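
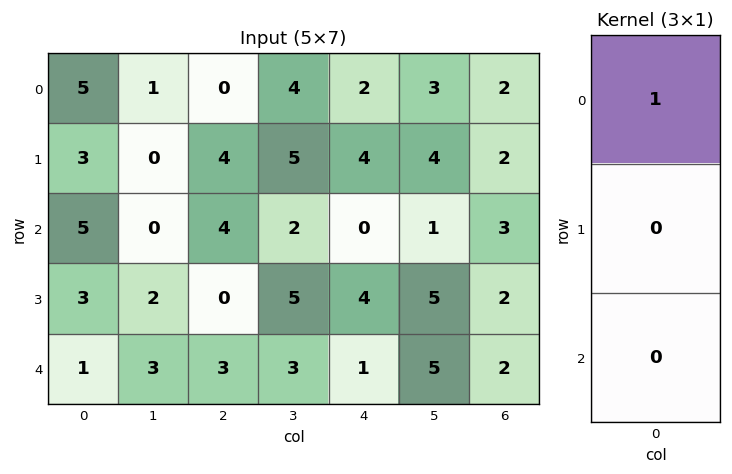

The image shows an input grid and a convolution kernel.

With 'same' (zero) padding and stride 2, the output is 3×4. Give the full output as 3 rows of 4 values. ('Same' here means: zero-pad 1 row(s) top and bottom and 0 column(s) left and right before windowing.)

0 0 0 0
3 4 4 2
3 0 4 2

Output[0,0]: The receptive field on the zero-padded input at this output position is [0 / 5 / 3]. Elementwise product with the kernel and sum: 0·1.
Output[0,1]: The receptive field on the zero-padded input at this output position is [0 / 0 / 4]. Elementwise product with the kernel and sum: 0·1.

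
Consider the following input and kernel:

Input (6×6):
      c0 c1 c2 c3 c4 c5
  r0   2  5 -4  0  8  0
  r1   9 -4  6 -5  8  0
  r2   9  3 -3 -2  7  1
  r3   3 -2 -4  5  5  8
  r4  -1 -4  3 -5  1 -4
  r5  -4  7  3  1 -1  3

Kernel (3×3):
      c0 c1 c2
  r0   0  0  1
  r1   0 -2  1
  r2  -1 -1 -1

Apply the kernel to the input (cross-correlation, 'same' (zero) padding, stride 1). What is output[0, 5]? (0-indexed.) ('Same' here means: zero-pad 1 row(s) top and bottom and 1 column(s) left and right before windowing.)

-8

The receptive field on the zero-padded input at this output position is [0 0 0 / 8 0 0 / 8 0 0]. Elementwise product with the kernel and sum: 0·1 + 0·-2 + 0·1 + 8·-1 + 0·-1 + 0·-1.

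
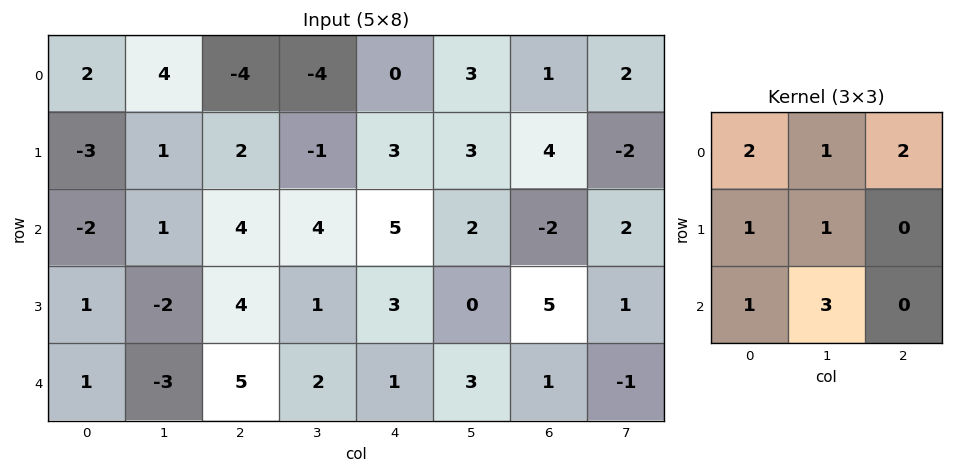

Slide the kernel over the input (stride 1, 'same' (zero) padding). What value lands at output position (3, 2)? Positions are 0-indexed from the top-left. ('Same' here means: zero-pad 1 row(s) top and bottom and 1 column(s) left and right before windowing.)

The receptive field on the zero-padded input at this output position is [1 4 4 / -2 4 1 / -3 5 2]. Elementwise product with the kernel and sum: 1·2 + 4·1 + 4·2 + -2·1 + 4·1 + -3·1 + 5·3.

28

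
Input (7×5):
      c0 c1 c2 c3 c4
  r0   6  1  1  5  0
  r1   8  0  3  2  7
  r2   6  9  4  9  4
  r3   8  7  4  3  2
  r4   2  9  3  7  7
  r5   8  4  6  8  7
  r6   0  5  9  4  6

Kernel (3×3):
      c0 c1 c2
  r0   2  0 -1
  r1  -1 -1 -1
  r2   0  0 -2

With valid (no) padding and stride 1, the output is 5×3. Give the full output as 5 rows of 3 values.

Output[0,0]: The receptive field on the input at this output position is [6 1 1 / 8 0 3 / 6 9 4]. Elementwise product with the kernel and sum: 6·2 + 1·-1 + 8·-1 + 0·-1 + 3·-1 + 4·-2.

-8 -26 -18
-14 -30 -22
-17 -19 -19
-14 -24 -25
-35 -15 -34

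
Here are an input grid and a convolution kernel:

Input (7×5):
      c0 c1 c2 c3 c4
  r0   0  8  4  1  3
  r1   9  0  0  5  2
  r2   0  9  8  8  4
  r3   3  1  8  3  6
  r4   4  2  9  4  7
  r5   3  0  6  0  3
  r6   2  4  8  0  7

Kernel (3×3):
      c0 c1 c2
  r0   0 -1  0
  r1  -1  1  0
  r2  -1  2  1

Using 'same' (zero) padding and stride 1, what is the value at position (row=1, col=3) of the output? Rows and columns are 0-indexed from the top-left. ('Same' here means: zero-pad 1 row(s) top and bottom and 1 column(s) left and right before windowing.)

16

The receptive field on the zero-padded input at this output position is [4 1 3 / 0 5 2 / 8 8 4]. Elementwise product with the kernel and sum: 1·-1 + 0·-1 + 5·1 + 8·-1 + 8·2 + 4·1.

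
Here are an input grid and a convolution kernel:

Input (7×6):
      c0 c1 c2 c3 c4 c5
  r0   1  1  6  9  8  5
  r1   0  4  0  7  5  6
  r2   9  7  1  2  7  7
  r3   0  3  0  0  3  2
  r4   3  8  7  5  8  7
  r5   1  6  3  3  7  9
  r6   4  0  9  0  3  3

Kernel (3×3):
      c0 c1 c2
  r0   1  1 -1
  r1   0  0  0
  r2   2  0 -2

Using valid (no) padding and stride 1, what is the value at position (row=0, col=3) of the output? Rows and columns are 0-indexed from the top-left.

2

The receptive field on the input at this output position is [9 8 5 / 7 5 6 / 2 7 7]. Elementwise product with the kernel and sum: 9·1 + 8·1 + 5·-1 + 2·2 + 7·-2.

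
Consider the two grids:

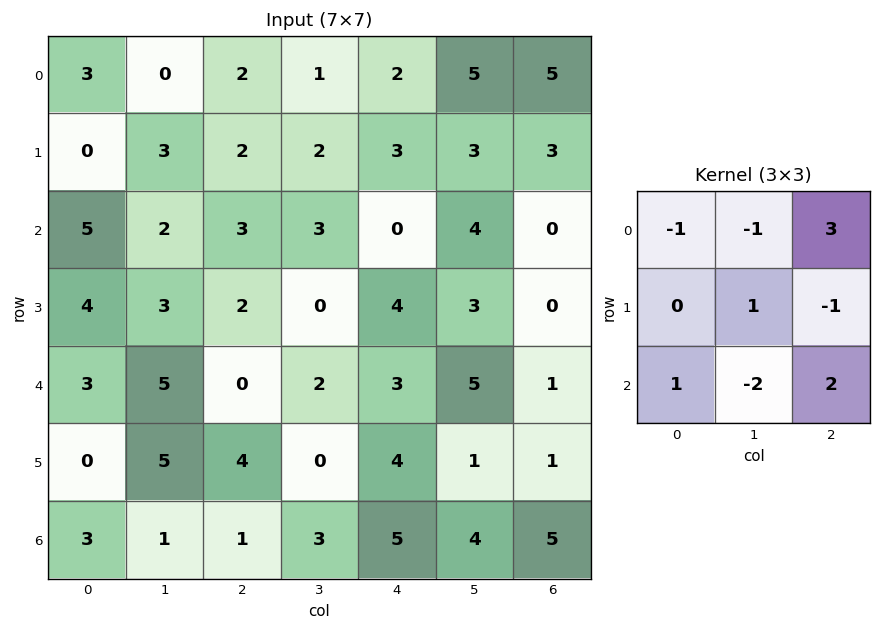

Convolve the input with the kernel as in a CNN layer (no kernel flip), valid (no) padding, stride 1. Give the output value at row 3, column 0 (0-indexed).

2

The receptive field on the input at this output position is [4 3 2 / 3 5 0 / 0 5 4]. Elementwise product with the kernel and sum: 4·-1 + 3·-1 + 2·3 + 5·1 + 0·-1 + 0·1 + 5·-2 + 4·2.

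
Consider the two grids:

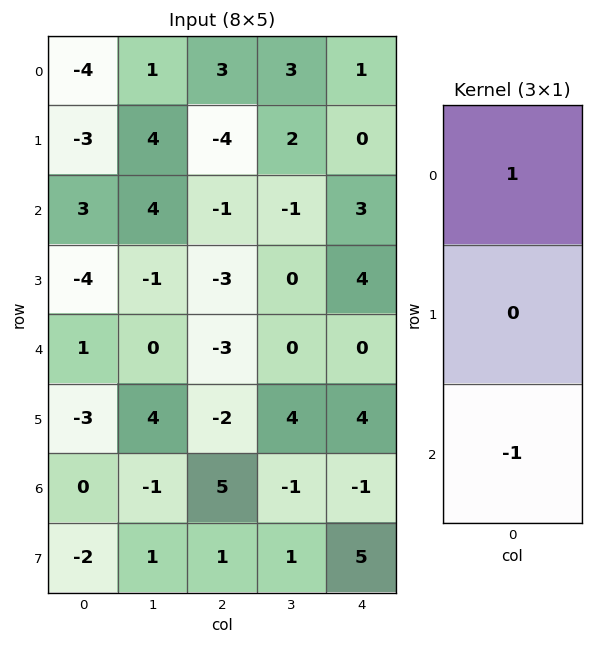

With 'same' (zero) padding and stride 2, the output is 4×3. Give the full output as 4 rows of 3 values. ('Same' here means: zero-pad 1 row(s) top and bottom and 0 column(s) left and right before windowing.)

3 4 0
1 -1 -4
-1 -1 0
-1 -3 -1

Output[0,0]: The receptive field on the zero-padded input at this output position is [0 / -4 / -3]. Elementwise product with the kernel and sum: 0·1 + -3·-1.
Output[0,1]: The receptive field on the zero-padded input at this output position is [0 / 3 / -4]. Elementwise product with the kernel and sum: 0·1 + -4·-1.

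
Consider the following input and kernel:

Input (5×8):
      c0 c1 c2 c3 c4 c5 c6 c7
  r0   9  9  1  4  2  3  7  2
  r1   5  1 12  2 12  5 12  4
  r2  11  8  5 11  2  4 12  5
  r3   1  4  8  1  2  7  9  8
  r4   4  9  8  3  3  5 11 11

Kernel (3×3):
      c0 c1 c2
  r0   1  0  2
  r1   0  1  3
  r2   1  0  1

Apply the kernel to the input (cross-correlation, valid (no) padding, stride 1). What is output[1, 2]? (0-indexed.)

The receptive field on the input at this output position is [12 2 12 / 5 11 2 / 8 1 2]. Elementwise product with the kernel and sum: 12·1 + 12·2 + 11·1 + 2·3 + 8·1 + 2·1.

63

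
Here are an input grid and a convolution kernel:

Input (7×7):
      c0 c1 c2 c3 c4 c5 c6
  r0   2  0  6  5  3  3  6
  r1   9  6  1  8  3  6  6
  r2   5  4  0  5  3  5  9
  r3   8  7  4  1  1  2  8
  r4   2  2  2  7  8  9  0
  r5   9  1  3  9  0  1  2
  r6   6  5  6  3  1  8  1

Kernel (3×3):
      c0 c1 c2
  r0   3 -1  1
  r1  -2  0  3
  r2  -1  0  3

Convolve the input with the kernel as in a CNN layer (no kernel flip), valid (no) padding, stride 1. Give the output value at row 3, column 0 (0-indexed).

23

The receptive field on the input at this output position is [8 7 4 / 2 2 2 / 9 1 3]. Elementwise product with the kernel and sum: 8·3 + 7·-1 + 4·1 + 2·-2 + 2·3 + 9·-1 + 3·3.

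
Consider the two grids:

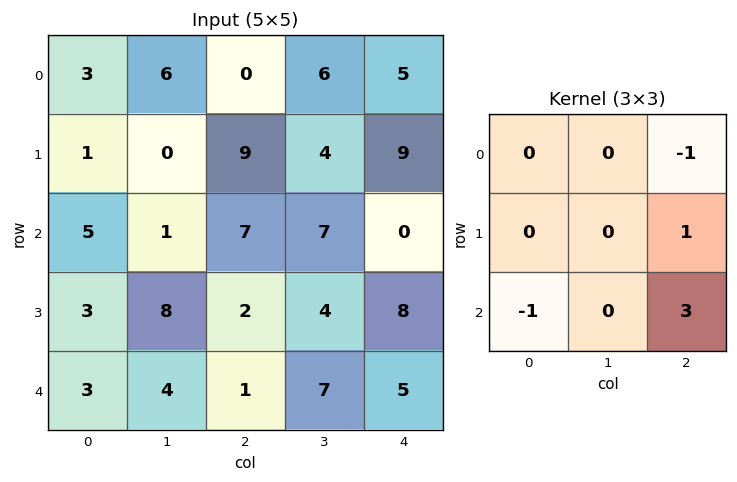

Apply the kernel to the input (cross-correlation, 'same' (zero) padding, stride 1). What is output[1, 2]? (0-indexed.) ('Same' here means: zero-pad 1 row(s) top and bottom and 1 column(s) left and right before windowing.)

The receptive field on the zero-padded input at this output position is [6 0 6 / 0 9 4 / 1 7 7]. Elementwise product with the kernel and sum: 6·-1 + 4·1 + 1·-1 + 7·3.

18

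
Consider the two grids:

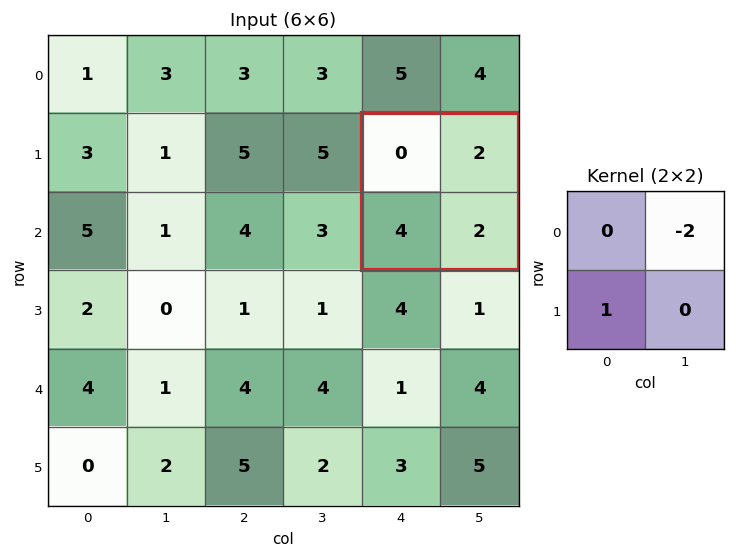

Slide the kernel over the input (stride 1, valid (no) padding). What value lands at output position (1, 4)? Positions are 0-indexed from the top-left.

The receptive field on the input at this output position is [0 2 / 4 2]. Elementwise product with the kernel and sum: 2·-2 + 4·1.

0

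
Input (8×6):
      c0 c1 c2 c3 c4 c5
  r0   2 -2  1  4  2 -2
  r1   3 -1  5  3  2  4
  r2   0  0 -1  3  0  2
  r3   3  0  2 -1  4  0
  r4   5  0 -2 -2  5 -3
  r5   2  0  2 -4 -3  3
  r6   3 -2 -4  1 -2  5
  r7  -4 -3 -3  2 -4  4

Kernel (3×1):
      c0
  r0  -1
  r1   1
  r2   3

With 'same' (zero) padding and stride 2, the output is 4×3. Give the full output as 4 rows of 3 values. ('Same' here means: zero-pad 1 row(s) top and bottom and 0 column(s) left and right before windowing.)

11 16 8
6 0 10
8 2 -8
-11 -15 -11

Output[0,0]: The receptive field on the zero-padded input at this output position is [0 / 2 / 3]. Elementwise product with the kernel and sum: 0·-1 + 2·1 + 3·3.
Output[0,1]: The receptive field on the zero-padded input at this output position is [0 / 1 / 5]. Elementwise product with the kernel and sum: 0·-1 + 1·1 + 5·3.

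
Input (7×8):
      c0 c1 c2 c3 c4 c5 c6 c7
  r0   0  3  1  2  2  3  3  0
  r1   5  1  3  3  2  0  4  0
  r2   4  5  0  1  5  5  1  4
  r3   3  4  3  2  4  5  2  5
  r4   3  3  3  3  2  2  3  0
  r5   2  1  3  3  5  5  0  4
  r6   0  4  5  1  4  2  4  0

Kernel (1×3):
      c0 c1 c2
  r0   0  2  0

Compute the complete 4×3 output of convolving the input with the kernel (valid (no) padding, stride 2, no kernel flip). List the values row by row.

Output[0,0]: The receptive field on the input at this output position is [0 3 1]. Elementwise product with the kernel and sum: 3·2.
Output[0,1]: The receptive field on the input at this output position is [1 2 2]. Elementwise product with the kernel and sum: 2·2.

6 4 6
10 2 10
6 6 4
8 2 4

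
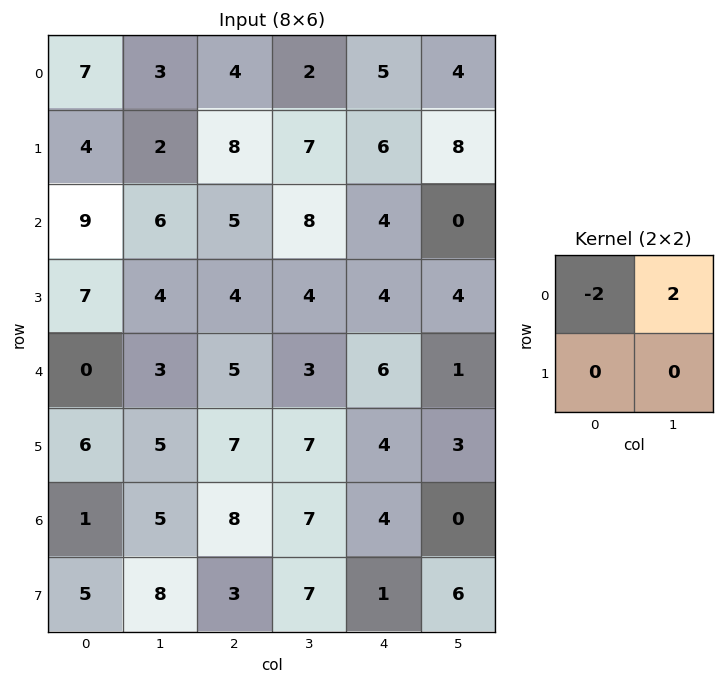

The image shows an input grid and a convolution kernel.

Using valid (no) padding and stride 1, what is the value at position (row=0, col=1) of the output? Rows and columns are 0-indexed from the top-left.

2

The receptive field on the input at this output position is [3 4 / 2 8]. Elementwise product with the kernel and sum: 3·-2 + 4·2.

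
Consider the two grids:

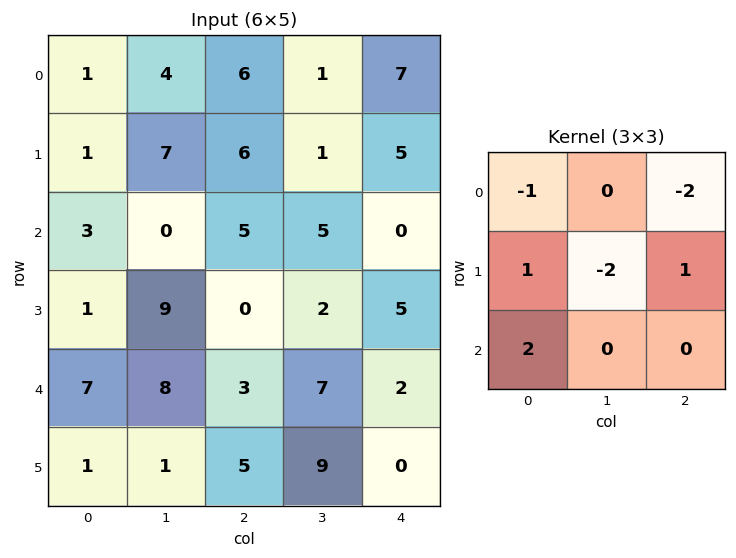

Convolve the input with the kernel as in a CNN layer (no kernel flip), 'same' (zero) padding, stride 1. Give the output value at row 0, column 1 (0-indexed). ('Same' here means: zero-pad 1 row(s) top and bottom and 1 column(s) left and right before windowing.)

1

The receptive field on the zero-padded input at this output position is [0 0 0 / 1 4 6 / 1 7 6]. Elementwise product with the kernel and sum: 0·-1 + 0·-2 + 1·1 + 4·-2 + 6·1 + 1·2.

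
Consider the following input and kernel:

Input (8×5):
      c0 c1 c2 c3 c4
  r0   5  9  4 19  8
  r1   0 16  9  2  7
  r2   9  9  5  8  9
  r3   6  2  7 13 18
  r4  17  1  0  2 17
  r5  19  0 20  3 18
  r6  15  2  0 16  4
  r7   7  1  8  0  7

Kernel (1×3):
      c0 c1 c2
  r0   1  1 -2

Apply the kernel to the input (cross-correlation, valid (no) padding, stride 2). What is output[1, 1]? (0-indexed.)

The receptive field on the input at this output position is [5 8 9]. Elementwise product with the kernel and sum: 5·1 + 8·1 + 9·-2.

-5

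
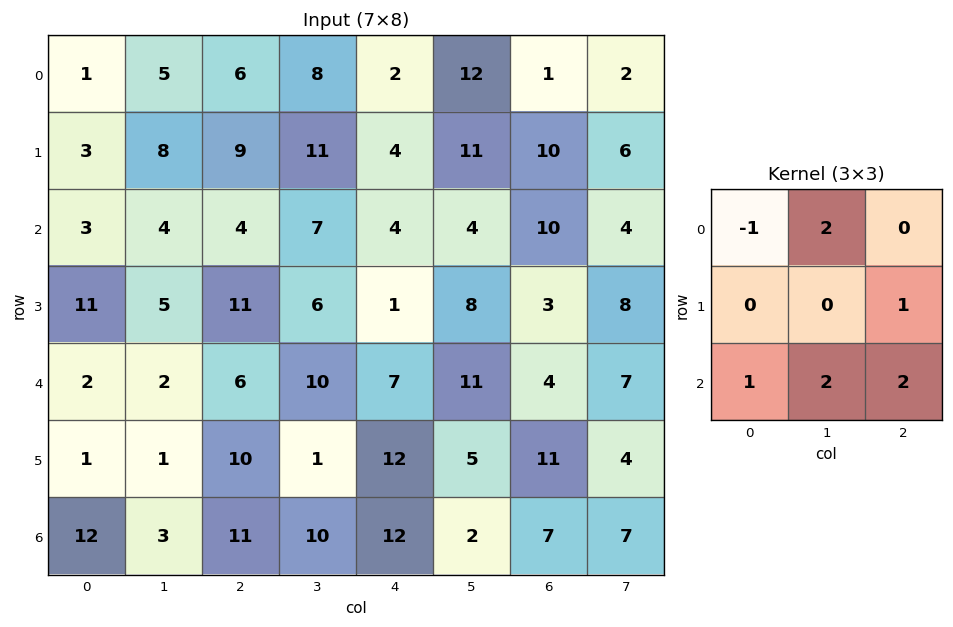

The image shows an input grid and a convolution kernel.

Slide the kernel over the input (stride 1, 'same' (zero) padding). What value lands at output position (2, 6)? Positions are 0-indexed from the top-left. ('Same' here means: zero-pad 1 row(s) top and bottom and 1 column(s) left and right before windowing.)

The receptive field on the zero-padded input at this output position is [11 10 6 / 4 10 4 / 8 3 8]. Elementwise product with the kernel and sum: 11·-1 + 10·2 + 4·1 + 8·1 + 3·2 + 8·2.

43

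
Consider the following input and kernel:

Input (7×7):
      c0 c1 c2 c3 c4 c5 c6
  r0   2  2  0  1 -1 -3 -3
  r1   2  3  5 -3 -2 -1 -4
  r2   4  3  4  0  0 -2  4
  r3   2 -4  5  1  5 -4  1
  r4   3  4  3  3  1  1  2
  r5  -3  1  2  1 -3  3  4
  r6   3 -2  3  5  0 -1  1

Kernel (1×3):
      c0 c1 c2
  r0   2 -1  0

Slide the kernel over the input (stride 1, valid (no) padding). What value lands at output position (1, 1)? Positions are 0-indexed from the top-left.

1

The receptive field on the input at this output position is [3 5 -3]. Elementwise product with the kernel and sum: 3·2 + 5·-1.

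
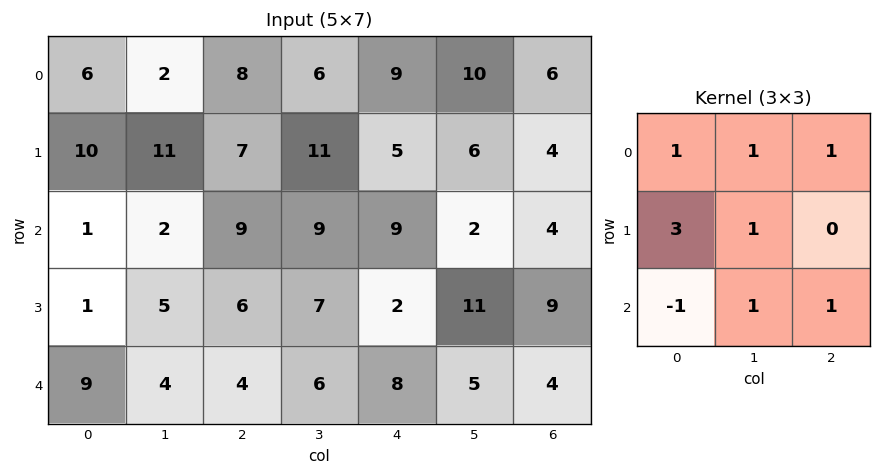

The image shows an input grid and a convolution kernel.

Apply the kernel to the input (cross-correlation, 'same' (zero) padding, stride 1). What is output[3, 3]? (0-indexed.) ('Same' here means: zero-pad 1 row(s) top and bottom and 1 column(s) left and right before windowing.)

62

The receptive field on the zero-padded input at this output position is [9 9 9 / 6 7 2 / 4 6 8]. Elementwise product with the kernel and sum: 9·1 + 9·1 + 9·1 + 6·3 + 7·1 + 4·-1 + 6·1 + 8·1.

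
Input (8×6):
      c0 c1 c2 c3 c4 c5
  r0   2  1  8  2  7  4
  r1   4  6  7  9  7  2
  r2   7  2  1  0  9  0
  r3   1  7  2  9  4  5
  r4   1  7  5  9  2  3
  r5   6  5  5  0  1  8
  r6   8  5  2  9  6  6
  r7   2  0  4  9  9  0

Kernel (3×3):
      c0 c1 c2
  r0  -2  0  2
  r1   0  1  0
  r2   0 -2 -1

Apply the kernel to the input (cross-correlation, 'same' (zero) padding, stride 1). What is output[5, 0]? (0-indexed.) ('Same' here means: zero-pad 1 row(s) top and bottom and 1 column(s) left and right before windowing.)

The receptive field on the zero-padded input at this output position is [0 1 7 / 0 6 5 / 0 8 5]. Elementwise product with the kernel and sum: 0·-2 + 7·2 + 6·1 + 8·-2 + 5·-1.

-1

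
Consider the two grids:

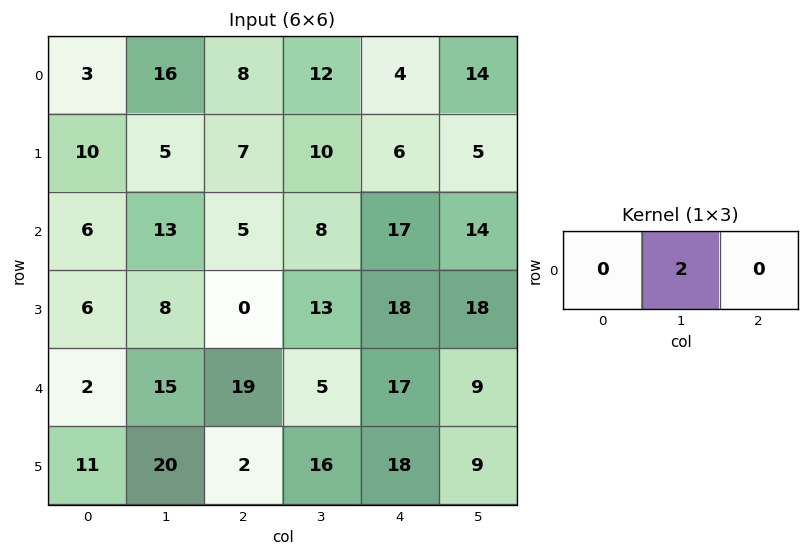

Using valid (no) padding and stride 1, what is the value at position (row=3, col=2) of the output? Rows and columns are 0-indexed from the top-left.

The receptive field on the input at this output position is [0 13 18]. Elementwise product with the kernel and sum: 13·2.

26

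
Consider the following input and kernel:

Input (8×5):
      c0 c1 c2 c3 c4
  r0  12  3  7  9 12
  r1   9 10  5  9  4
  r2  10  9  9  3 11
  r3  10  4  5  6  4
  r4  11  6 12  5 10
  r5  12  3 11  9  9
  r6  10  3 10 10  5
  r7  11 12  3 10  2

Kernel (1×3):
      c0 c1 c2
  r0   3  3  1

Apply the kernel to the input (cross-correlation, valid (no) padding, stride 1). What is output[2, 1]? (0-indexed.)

The receptive field on the input at this output position is [9 9 3]. Elementwise product with the kernel and sum: 9·3 + 9·3 + 3·1.

57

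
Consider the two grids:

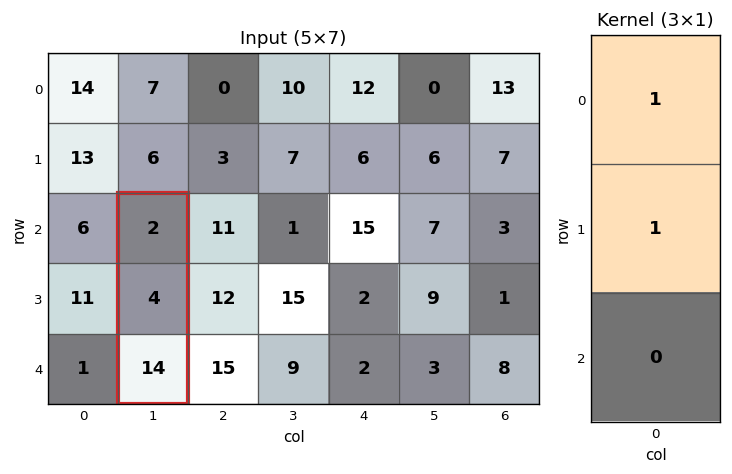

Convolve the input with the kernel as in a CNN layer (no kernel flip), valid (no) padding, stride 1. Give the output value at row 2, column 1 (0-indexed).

6

The receptive field on the input at this output position is [2 / 4 / 14]. Elementwise product with the kernel and sum: 2·1 + 4·1.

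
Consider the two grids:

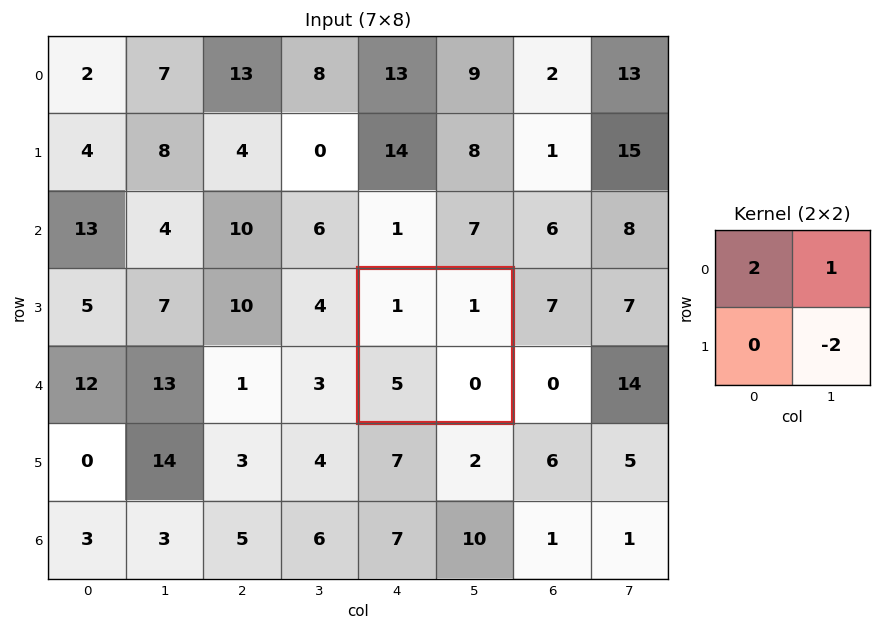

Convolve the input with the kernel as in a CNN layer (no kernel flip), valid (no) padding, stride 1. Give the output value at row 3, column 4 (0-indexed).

The receptive field on the input at this output position is [1 1 / 5 0]. Elementwise product with the kernel and sum: 1·2 + 1·1 + 0·-2.

3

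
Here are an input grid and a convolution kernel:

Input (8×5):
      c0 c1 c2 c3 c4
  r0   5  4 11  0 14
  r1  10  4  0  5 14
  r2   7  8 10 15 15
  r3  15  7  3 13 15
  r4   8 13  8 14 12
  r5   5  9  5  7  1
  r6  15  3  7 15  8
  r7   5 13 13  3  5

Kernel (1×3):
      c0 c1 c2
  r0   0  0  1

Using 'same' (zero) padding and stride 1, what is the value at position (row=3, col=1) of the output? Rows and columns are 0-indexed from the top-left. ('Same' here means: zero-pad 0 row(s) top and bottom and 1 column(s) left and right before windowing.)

3

The receptive field on the zero-padded input at this output position is [15 7 3]. Elementwise product with the kernel and sum: 3·1.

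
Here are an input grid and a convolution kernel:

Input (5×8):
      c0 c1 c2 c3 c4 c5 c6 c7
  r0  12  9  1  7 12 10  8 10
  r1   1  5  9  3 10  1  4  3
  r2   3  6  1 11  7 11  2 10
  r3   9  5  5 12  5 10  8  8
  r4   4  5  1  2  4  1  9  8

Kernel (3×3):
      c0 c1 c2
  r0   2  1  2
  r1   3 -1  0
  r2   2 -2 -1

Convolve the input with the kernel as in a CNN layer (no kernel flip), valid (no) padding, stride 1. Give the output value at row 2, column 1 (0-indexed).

The receptive field on the input at this output position is [6 1 11 / 5 5 12 / 5 1 2]. Elementwise product with the kernel and sum: 6·2 + 1·1 + 11·2 + 5·3 + 5·-1 + 5·2 + 1·-2 + 2·-1.

51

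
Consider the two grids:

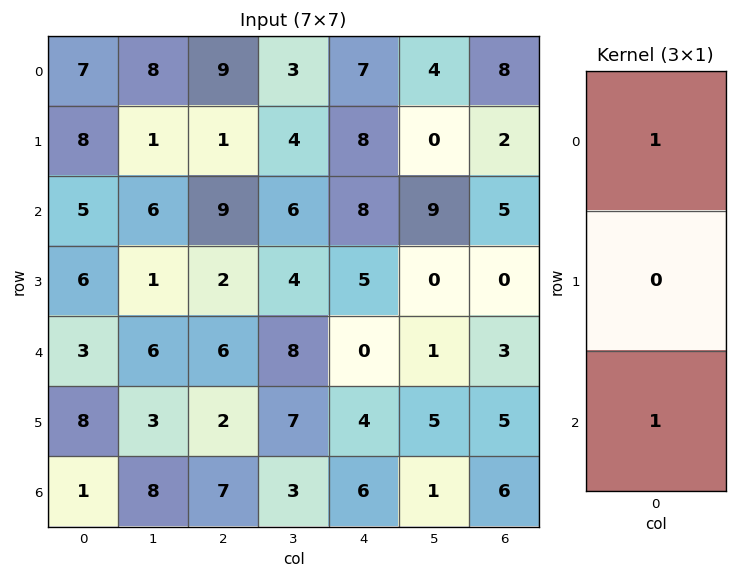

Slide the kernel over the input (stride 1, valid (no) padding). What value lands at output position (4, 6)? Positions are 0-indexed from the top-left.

9

The receptive field on the input at this output position is [3 / 5 / 6]. Elementwise product with the kernel and sum: 3·1 + 6·1.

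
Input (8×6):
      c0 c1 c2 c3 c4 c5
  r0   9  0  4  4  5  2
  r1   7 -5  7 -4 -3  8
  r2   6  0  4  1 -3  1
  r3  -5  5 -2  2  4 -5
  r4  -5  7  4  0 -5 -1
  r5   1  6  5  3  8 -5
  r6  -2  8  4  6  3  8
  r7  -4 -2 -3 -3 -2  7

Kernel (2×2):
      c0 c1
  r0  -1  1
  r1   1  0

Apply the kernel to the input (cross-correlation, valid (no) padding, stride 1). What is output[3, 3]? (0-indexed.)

The receptive field on the input at this output position is [2 4 / 0 -5]. Elementwise product with the kernel and sum: 2·-1 + 4·1 + 0·1.

2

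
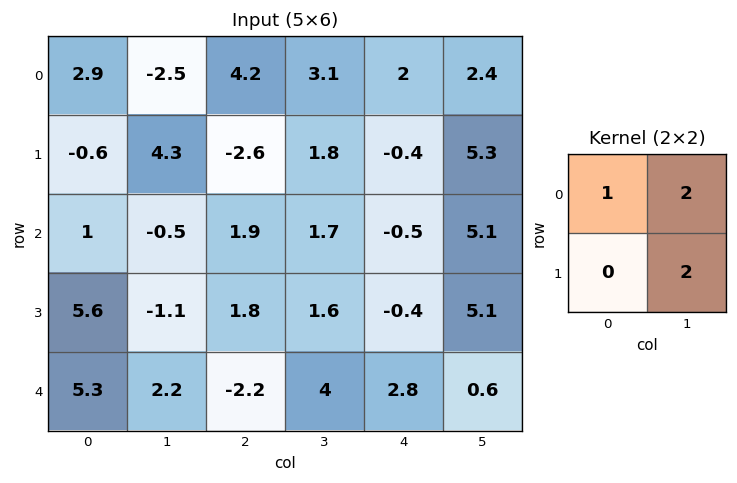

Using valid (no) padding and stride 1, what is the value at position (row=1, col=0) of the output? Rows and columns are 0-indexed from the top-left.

The receptive field on the input at this output position is [-0.6 4.3 / 1 -0.5]. Elementwise product with the kernel and sum: -0.6·1 + 4.3·2 + -0.5·2.

7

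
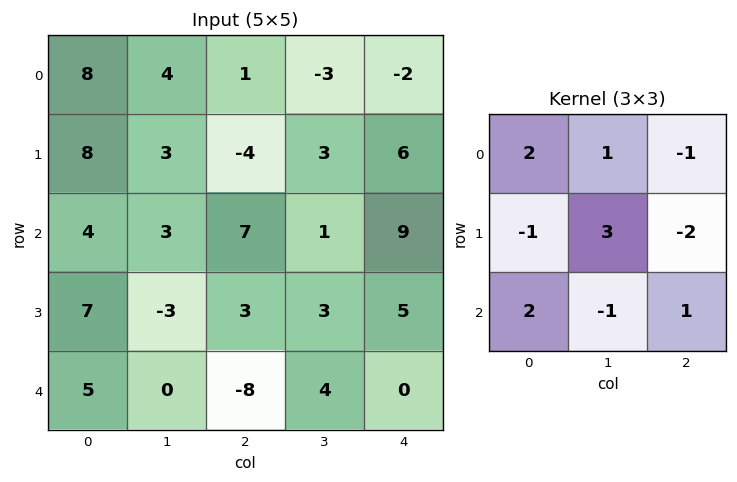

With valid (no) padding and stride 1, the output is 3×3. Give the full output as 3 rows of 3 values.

Output[0,0]: The receptive field on the input at this output position is [8 4 1 / 8 3 -4 / 4 3 7]. Elementwise product with the kernel and sum: 8·2 + 4·1 + 1·-1 + 8·-1 + 3·3 + -4·-2 + 4·2 + 3·-1 + 7·1.
Output[0,1]: The receptive field on the input at this output position is [4 1 -3 / 3 -4 3 / 3 7 1]. Elementwise product with the kernel and sum: 4·2 + 1·1 + -3·-1 + 3·-1 + -4·3 + 3·-2 + 3·2 + 7·-1 + 1·1.

40 -9 24
34 9 -25
-16 30 -18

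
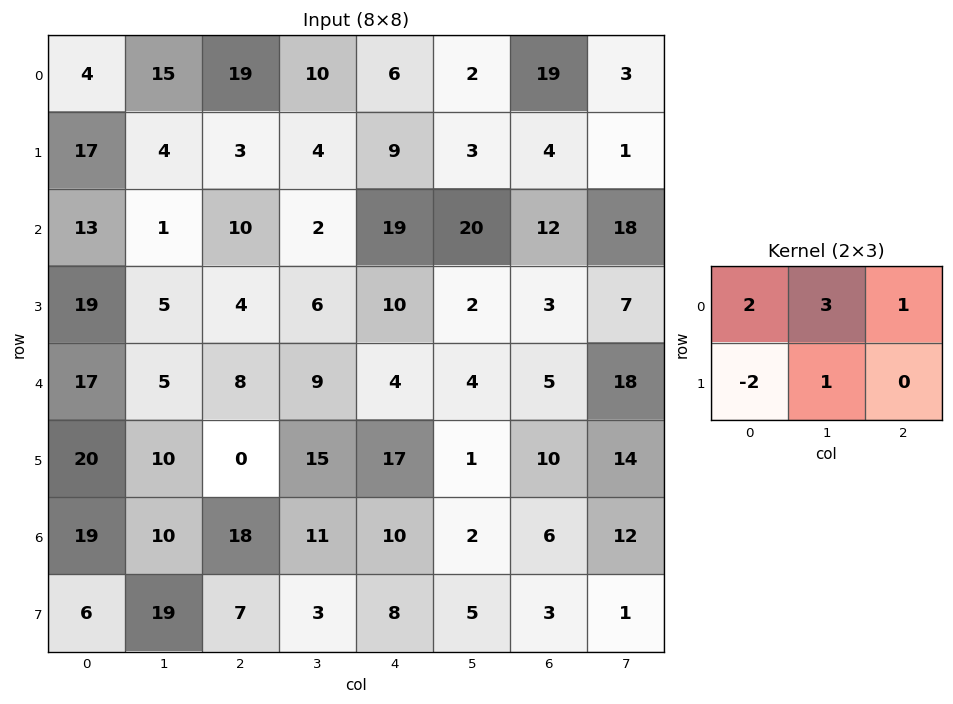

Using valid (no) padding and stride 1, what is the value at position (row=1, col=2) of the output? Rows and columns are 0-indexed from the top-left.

The receptive field on the input at this output position is [3 4 9 / 10 2 19]. Elementwise product with the kernel and sum: 3·2 + 4·3 + 9·1 + 10·-2 + 2·1.

9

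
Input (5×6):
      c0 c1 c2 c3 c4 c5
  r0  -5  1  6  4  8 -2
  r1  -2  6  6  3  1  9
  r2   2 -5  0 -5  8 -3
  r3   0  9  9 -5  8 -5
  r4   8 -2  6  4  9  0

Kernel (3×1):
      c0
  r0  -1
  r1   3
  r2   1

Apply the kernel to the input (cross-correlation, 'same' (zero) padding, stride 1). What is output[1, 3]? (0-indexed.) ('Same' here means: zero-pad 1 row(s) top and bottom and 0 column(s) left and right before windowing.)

0

The receptive field on the zero-padded input at this output position is [4 / 3 / -5]. Elementwise product with the kernel and sum: 4·-1 + 3·3 + -5·1.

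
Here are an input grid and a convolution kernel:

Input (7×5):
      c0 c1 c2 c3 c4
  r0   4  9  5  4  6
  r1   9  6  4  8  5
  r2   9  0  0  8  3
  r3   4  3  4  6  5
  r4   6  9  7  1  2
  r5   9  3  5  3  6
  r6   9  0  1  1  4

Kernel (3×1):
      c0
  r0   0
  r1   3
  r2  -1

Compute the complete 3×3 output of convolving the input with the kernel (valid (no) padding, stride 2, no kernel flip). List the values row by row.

18 12 12
6 5 13
18 14 14

Output[0,0]: The receptive field on the input at this output position is [4 / 9 / 9]. Elementwise product with the kernel and sum: 9·3 + 9·-1.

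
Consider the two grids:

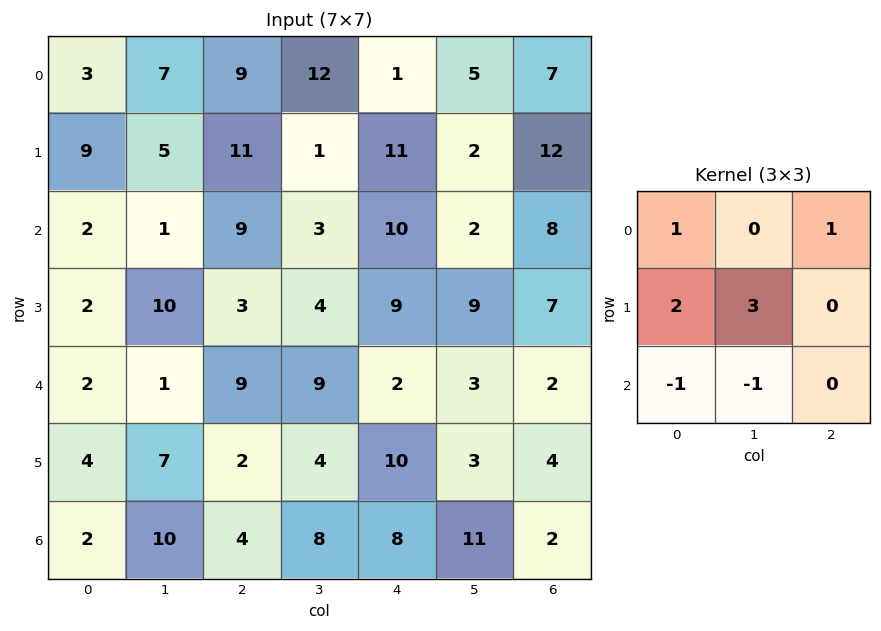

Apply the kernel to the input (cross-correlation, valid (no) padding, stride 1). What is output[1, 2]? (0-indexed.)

The receptive field on the input at this output position is [11 1 11 / 9 3 10 / 3 4 9]. Elementwise product with the kernel and sum: 11·1 + 11·1 + 9·2 + 3·3 + 3·-1 + 4·-1.

42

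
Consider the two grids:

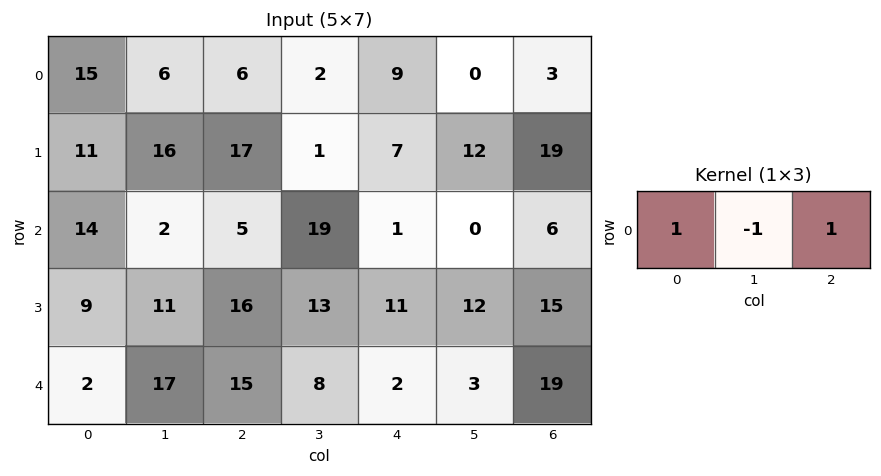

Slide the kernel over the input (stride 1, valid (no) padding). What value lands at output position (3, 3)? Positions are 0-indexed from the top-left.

The receptive field on the input at this output position is [13 11 12]. Elementwise product with the kernel and sum: 13·1 + 11·-1 + 12·1.

14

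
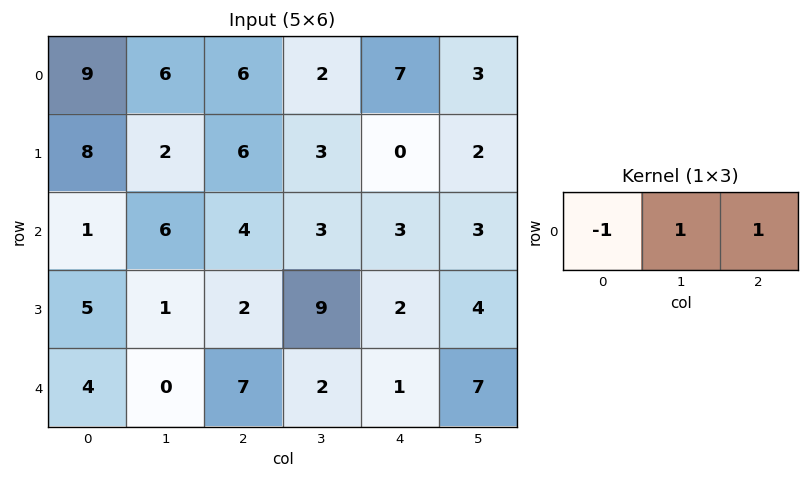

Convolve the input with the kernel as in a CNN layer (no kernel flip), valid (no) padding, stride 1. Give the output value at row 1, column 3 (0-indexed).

-1

The receptive field on the input at this output position is [3 0 2]. Elementwise product with the kernel and sum: 3·-1 + 0·1 + 2·1.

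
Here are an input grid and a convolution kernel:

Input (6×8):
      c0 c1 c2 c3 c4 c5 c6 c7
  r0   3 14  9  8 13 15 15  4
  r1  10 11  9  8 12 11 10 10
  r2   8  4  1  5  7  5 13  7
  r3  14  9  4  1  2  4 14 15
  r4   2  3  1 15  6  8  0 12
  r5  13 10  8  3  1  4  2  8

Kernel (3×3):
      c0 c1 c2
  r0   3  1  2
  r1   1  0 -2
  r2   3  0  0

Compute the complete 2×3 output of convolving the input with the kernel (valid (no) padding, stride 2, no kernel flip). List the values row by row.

57 49 97
42 25 44

Output[0,0]: The receptive field on the input at this output position is [3 14 9 / 10 11 9 / 8 4 1]. Elementwise product with the kernel and sum: 3·3 + 14·1 + 9·2 + 10·1 + 9·-2 + 8·3.
Output[0,1]: The receptive field on the input at this output position is [9 8 13 / 9 8 12 / 1 5 7]. Elementwise product with the kernel and sum: 9·3 + 8·1 + 13·2 + 9·1 + 12·-2 + 1·3.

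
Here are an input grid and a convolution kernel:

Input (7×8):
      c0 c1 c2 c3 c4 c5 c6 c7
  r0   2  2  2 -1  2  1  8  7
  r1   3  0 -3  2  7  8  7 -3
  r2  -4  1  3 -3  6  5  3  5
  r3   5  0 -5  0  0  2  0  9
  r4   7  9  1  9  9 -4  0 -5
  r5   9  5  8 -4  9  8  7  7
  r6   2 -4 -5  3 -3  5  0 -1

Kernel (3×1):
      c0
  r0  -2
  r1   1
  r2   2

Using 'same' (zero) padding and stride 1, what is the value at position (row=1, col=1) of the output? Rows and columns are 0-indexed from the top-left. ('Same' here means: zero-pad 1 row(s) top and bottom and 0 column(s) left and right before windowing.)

-2

The receptive field on the zero-padded input at this output position is [2 / 0 / 1]. Elementwise product with the kernel and sum: 2·-2 + 0·1 + 1·2.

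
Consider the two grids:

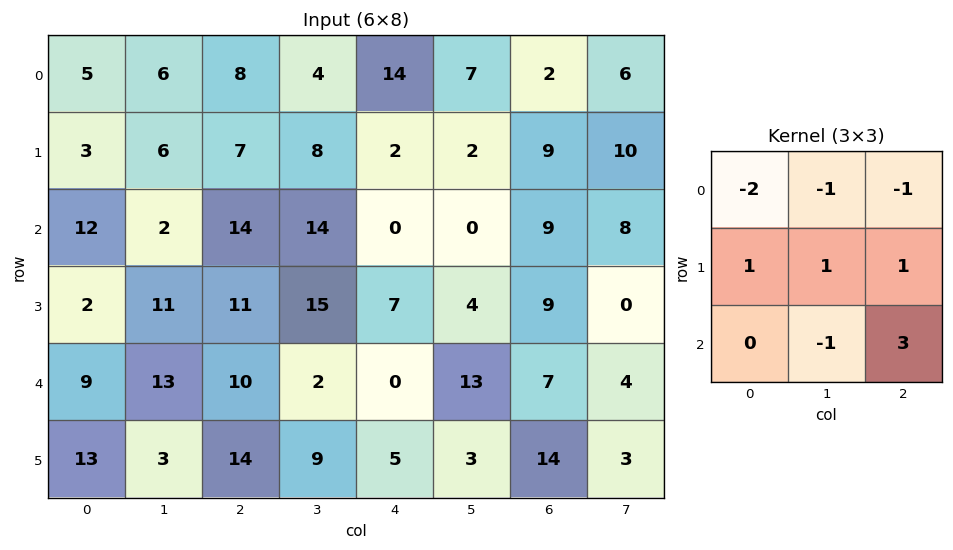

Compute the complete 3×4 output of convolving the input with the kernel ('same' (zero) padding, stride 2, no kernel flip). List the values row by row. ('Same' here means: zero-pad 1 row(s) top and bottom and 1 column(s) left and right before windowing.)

26 35 29 36
36 37 -1 -15
5 -10 -22 2

Output[0,0]: The receptive field on the zero-padded input at this output position is [0 0 0 / 0 5 6 / 0 3 6]. Elementwise product with the kernel and sum: 0·-2 + 0·-1 + 0·-1 + 0·1 + 5·1 + 6·1 + 3·-1 + 6·3.
Output[0,1]: The receptive field on the zero-padded input at this output position is [0 0 0 / 6 8 4 / 6 7 8]. Elementwise product with the kernel and sum: 0·-2 + 0·-1 + 0·-1 + 6·1 + 8·1 + 4·1 + 7·-1 + 8·3.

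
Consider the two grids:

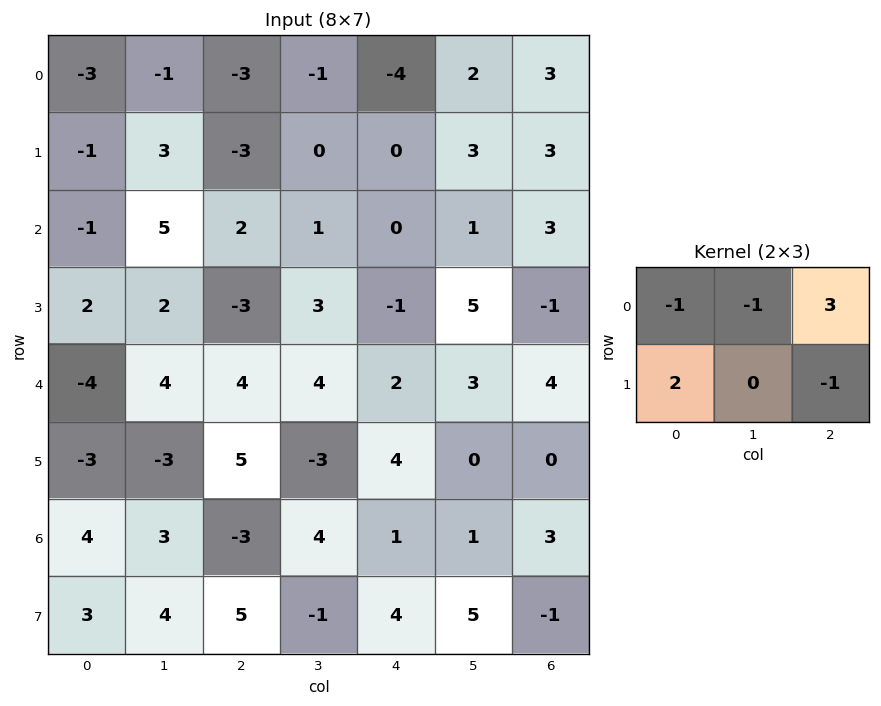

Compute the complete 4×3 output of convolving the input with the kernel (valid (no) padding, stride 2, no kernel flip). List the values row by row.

-4 -14 8
9 -8 7
1 4 15
-15 8 16

Output[0,0]: The receptive field on the input at this output position is [-3 -1 -3 / -1 3 -3]. Elementwise product with the kernel and sum: -3·-1 + -1·-1 + -3·3 + -1·2 + -3·-1.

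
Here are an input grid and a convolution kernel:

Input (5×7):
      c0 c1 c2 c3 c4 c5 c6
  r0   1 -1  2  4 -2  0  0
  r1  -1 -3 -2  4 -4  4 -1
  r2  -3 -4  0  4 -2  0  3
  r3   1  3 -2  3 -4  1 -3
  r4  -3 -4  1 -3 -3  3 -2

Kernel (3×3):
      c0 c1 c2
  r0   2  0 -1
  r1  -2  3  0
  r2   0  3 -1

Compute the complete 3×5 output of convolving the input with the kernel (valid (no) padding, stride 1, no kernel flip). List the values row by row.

Output[0,0]: The receptive field on the input at this output position is [1 -1 2 / -1 -3 -2 / -3 -4 0]. Elementwise product with the kernel and sum: 1·2 + 2·-1 + -1·-2 + -3·3 + -4·3 + 0·-1.
Output[0,1]: The receptive field on the input at this output position is [-1 2 4 / -3 -2 4 / -4 0 4]. Elementwise product with the kernel and sum: -1·2 + 4·-1 + -3·-2 + -2·3 + 0·3 + 4·-1.

-19 -10 36 -18 13
5 -11 25 -23 3
-12 -18 9 -22 15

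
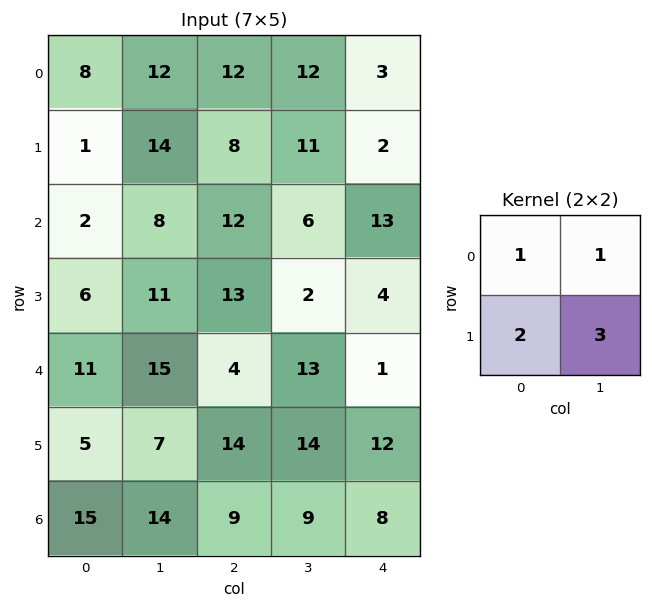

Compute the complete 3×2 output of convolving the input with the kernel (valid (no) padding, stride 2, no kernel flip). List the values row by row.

64 73
55 50
57 87

Output[0,0]: The receptive field on the input at this output position is [8 12 / 1 14]. Elementwise product with the kernel and sum: 8·1 + 12·1 + 1·2 + 14·3.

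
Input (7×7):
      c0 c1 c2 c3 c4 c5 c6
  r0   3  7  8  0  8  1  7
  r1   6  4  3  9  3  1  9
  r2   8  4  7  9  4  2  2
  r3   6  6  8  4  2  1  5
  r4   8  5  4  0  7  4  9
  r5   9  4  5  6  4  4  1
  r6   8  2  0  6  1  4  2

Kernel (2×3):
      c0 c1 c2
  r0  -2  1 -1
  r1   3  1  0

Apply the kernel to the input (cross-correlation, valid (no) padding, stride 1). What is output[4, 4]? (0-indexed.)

The receptive field on the input at this output position is [7 4 9 / 4 4 1]. Elementwise product with the kernel and sum: 7·-2 + 4·1 + 9·-1 + 4·3 + 4·1.

-3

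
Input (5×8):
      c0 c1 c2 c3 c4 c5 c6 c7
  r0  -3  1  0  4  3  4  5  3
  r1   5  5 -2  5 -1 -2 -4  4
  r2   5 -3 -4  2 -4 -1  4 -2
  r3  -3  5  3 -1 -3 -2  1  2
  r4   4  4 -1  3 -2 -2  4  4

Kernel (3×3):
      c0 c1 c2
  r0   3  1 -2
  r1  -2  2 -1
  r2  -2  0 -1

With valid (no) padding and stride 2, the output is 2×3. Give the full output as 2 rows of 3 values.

-12 25 9
26 -3 -20

Output[0,0]: The receptive field on the input at this output position is [-3 1 0 / 5 5 -2 / 5 -3 -4]. Elementwise product with the kernel and sum: -3·3 + 1·1 + 0·-2 + 5·-2 + 5·2 + -2·-1 + 5·-2 + -4·-1.
Output[0,1]: The receptive field on the input at this output position is [0 4 3 / -2 5 -1 / -4 2 -4]. Elementwise product with the kernel and sum: 0·3 + 4·1 + 3·-2 + -2·-2 + 5·2 + -1·-1 + -4·-2 + -4·-1.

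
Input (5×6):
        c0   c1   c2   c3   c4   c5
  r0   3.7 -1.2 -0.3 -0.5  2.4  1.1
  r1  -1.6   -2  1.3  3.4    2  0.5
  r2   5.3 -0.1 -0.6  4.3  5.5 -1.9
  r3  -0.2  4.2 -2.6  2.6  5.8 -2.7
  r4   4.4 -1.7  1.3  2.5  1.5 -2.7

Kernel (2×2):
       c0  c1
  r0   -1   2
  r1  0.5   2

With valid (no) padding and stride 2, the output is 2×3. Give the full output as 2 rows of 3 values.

Output[0,0]: The receptive field on the input at this output position is [3.7 -1.2 / -1.6 -2]. Elementwise product with the kernel and sum: 3.7·-1 + -1.2·2 + -1.6·0.5 + -2·2.
Output[0,1]: The receptive field on the input at this output position is [-0.3 -0.5 / 1.3 3.4]. Elementwise product with the kernel and sum: -0.3·-1 + -0.5·2 + 1.3·0.5 + 3.4·2.

-10.9 6.75 1.8
2.8 13.1 -11.8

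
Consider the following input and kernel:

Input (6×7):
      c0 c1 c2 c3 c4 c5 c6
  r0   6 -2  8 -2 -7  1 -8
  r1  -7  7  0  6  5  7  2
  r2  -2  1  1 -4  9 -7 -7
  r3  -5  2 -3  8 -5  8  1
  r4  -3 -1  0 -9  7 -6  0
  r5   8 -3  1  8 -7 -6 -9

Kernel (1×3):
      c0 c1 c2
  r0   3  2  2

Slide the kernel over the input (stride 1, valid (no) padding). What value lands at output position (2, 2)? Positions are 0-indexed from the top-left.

The receptive field on the input at this output position is [1 -4 9]. Elementwise product with the kernel and sum: 1·3 + -4·2 + 9·2.

13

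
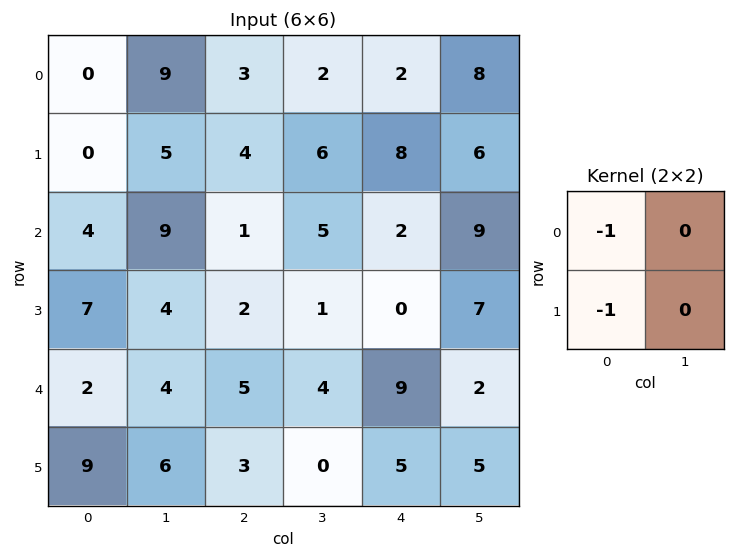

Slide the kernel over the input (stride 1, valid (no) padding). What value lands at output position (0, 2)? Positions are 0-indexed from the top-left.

The receptive field on the input at this output position is [3 2 / 4 6]. Elementwise product with the kernel and sum: 3·-1 + 4·-1.

-7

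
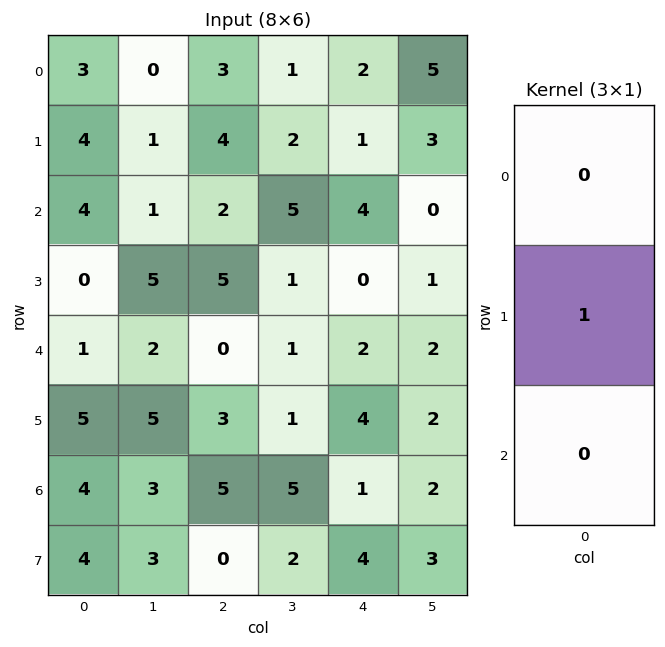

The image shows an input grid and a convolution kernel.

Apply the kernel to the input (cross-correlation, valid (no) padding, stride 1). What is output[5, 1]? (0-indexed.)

The receptive field on the input at this output position is [5 / 3 / 3]. Elementwise product with the kernel and sum: 3·1.

3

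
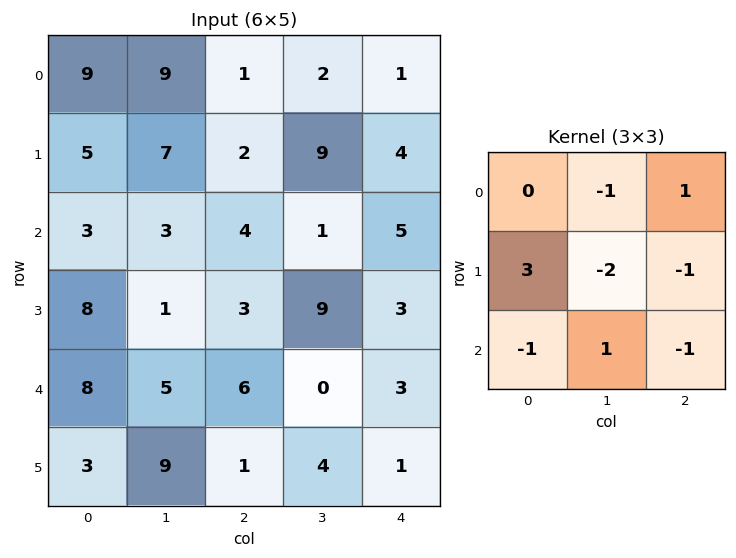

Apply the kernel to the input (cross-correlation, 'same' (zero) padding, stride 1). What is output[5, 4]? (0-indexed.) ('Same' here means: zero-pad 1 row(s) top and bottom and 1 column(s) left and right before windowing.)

The receptive field on the zero-padded input at this output position is [0 3 0 / 4 1 0 / 0 0 0]. Elementwise product with the kernel and sum: 3·-1 + 0·1 + 4·3 + 1·-2 + 0·-1 + 0·-1 + 0·1 + 0·-1.

7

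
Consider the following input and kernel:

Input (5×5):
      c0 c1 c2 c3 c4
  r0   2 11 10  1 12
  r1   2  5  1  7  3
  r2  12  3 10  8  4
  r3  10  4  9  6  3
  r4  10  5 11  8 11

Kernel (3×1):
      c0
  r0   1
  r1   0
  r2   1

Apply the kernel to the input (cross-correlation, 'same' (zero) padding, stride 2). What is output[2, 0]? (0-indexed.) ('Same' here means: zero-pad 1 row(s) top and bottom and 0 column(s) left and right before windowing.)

The receptive field on the zero-padded input at this output position is [10 / 10 / 0]. Elementwise product with the kernel and sum: 10·1 + 0·1.

10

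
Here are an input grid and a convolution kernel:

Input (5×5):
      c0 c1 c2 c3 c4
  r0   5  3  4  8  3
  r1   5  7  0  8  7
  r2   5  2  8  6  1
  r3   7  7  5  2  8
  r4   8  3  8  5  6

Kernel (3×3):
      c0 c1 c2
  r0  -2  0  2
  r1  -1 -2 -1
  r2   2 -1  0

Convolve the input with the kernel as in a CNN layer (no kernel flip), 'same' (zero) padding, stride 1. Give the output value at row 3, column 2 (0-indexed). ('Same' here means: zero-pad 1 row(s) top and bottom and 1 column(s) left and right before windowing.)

-13

The receptive field on the zero-padded input at this output position is [2 8 6 / 7 5 2 / 3 8 5]. Elementwise product with the kernel and sum: 2·-2 + 6·2 + 7·-1 + 5·-2 + 2·-1 + 3·2 + 8·-1.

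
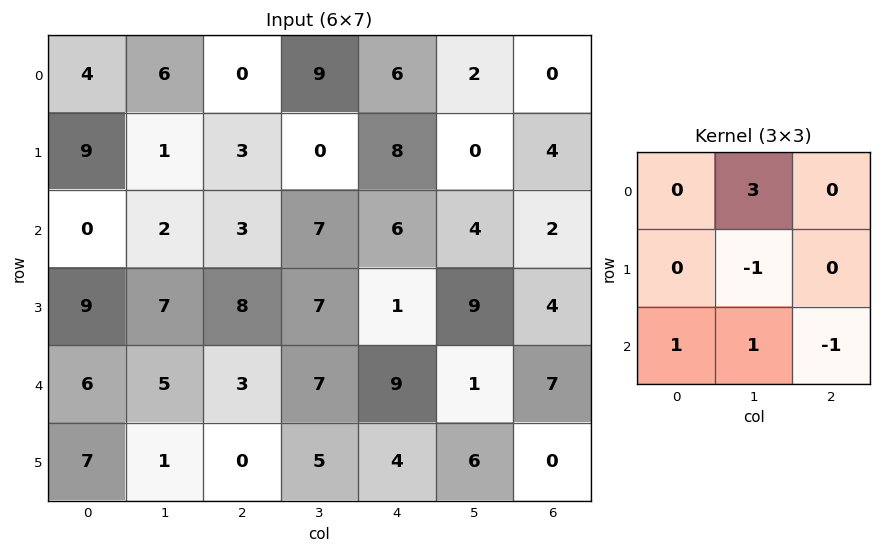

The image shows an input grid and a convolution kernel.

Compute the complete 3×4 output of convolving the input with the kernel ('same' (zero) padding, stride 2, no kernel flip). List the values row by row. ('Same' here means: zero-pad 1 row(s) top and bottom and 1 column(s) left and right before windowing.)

Output[0,0]: The receptive field on the zero-padded input at this output position is [0 0 0 / 0 4 6 / 0 9 1]. Elementwise product with the kernel and sum: 0·3 + 4·-1 + 0·1 + 9·1 + 1·-1.
Output[0,1]: The receptive field on the zero-padded input at this output position is [0 0 0 / 6 0 9 / 1 3 0]. Elementwise product with the kernel and sum: 0·3 + 0·-1 + 1·1 + 3·1 + 0·-1.

4 4 2 4
29 14 17 23
27 17 -3 11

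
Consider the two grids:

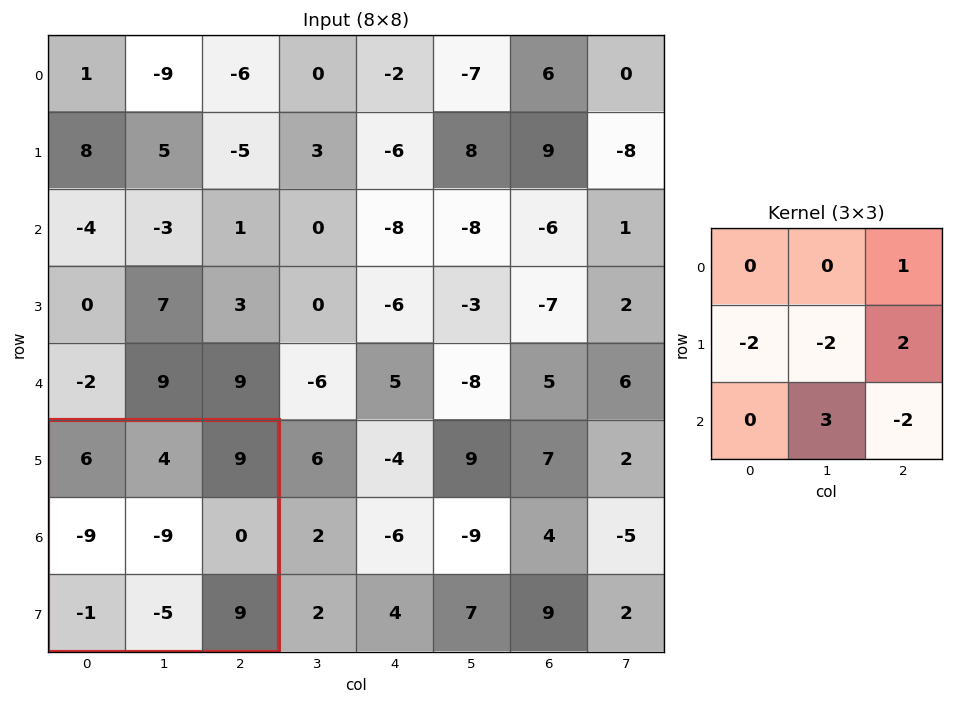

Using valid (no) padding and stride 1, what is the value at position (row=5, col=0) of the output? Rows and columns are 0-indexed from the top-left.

12

The receptive field on the input at this output position is [6 4 9 / -9 -9 0 / -1 -5 9]. Elementwise product with the kernel and sum: 9·1 + -9·-2 + -9·-2 + 0·2 + -5·3 + 9·-2.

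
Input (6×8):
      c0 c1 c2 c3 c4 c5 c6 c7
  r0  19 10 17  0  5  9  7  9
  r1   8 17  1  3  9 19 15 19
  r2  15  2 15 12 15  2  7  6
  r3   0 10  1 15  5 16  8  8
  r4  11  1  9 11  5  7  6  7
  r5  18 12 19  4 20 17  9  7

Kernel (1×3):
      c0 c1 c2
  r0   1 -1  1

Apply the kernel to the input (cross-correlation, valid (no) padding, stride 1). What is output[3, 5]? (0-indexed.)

16

The receptive field on the input at this output position is [16 8 8]. Elementwise product with the kernel and sum: 16·1 + 8·-1 + 8·1.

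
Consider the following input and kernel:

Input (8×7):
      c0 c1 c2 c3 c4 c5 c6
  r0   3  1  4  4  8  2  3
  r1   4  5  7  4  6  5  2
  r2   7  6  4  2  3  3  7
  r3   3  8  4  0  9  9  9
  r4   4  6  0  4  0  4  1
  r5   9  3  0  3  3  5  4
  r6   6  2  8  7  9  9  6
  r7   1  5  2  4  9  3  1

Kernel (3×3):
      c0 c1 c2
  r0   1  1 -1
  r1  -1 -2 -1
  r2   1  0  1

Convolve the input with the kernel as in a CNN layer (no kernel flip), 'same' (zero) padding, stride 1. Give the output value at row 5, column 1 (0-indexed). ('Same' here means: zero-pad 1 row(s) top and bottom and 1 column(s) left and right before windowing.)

9

The receptive field on the zero-padded input at this output position is [4 6 0 / 9 3 0 / 6 2 8]. Elementwise product with the kernel and sum: 4·1 + 6·1 + 0·-1 + 9·-1 + 3·-2 + 0·-1 + 6·1 + 8·1.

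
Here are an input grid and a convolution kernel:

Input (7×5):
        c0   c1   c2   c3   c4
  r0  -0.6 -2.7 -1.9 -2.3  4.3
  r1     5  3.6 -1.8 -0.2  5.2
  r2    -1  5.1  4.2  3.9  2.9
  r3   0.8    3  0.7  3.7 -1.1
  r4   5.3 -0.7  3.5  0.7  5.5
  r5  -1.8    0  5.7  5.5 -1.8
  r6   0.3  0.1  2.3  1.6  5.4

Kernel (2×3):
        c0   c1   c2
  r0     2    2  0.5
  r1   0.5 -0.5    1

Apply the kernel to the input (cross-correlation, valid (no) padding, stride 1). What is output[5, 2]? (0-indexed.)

27.25

The receptive field on the input at this output position is [5.7 5.5 -1.8 / 2.3 1.6 5.4]. Elementwise product with the kernel and sum: 5.7·2 + 5.5·2 + -1.8·0.5 + 2.3·0.5 + 1.6·-0.5 + 5.4·1.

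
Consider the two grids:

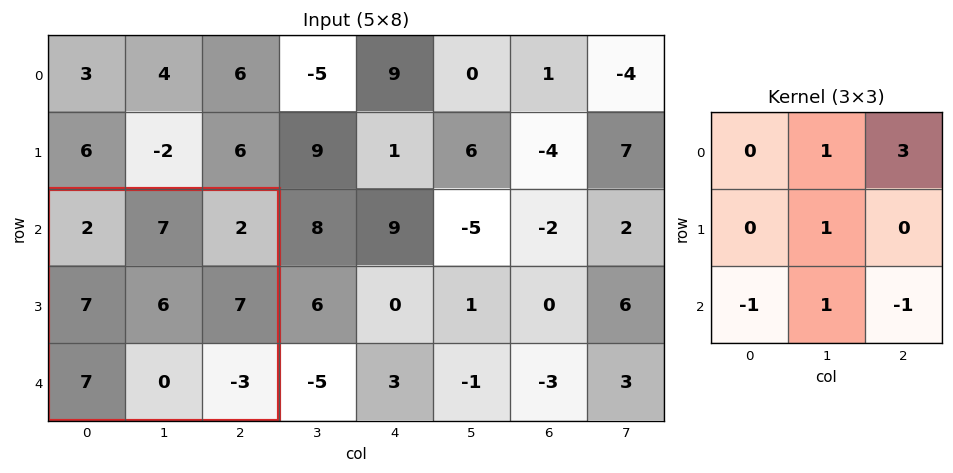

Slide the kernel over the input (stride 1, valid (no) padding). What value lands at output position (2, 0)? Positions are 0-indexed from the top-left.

The receptive field on the input at this output position is [2 7 2 / 7 6 7 / 7 0 -3]. Elementwise product with the kernel and sum: 7·1 + 2·3 + 6·1 + 7·-1 + 0·1 + -3·-1.

15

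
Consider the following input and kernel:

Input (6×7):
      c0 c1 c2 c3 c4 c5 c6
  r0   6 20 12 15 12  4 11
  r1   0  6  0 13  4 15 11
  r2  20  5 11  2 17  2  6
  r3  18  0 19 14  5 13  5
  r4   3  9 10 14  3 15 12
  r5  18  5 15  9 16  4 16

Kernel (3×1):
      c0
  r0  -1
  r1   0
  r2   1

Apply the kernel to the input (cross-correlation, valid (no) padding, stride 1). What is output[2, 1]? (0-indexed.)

4

The receptive field on the input at this output position is [5 / 0 / 9]. Elementwise product with the kernel and sum: 5·-1 + 9·1.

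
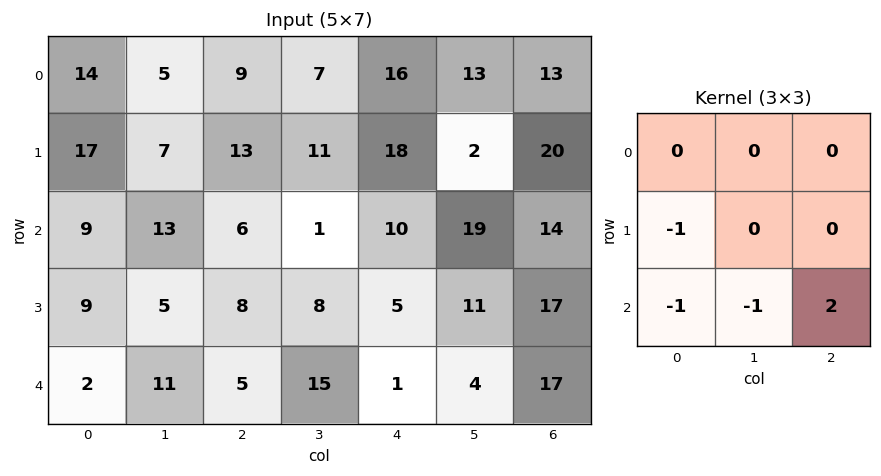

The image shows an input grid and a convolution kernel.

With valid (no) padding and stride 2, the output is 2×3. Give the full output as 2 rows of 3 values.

Output[0,0]: The receptive field on the input at this output position is [14 5 9 / 17 7 13 / 9 13 6]. Elementwise product with the kernel and sum: 17·-1 + 9·-1 + 13·-1 + 6·2.

-27 0 -19
-12 -26 24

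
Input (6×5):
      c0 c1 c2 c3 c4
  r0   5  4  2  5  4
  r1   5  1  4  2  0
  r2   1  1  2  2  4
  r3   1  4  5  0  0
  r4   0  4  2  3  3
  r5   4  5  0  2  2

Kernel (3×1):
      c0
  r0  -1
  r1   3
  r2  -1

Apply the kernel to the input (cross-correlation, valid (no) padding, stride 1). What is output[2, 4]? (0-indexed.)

The receptive field on the input at this output position is [4 / 0 / 3]. Elementwise product with the kernel and sum: 4·-1 + 0·3 + 3·-1.

-7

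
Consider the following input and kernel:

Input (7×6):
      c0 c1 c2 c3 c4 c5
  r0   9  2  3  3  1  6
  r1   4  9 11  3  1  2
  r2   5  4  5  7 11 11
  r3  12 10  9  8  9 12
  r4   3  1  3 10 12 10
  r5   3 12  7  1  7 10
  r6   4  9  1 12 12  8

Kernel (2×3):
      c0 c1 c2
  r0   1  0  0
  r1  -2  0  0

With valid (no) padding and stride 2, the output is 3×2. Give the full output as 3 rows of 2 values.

1 -19
-19 -13
-3 -11

Output[0,0]: The receptive field on the input at this output position is [9 2 3 / 4 9 11]. Elementwise product with the kernel and sum: 9·1 + 4·-2.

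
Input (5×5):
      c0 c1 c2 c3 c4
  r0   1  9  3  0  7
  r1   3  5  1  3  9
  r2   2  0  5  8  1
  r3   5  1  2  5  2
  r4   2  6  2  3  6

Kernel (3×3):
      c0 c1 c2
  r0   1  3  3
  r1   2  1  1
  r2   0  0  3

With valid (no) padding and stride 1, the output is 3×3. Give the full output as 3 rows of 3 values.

64 56 41
36 45 62
36 57 61

Output[0,0]: The receptive field on the input at this output position is [1 9 3 / 3 5 1 / 2 0 5]. Elementwise product with the kernel and sum: 1·1 + 9·3 + 3·3 + 3·2 + 5·1 + 1·1 + 5·3.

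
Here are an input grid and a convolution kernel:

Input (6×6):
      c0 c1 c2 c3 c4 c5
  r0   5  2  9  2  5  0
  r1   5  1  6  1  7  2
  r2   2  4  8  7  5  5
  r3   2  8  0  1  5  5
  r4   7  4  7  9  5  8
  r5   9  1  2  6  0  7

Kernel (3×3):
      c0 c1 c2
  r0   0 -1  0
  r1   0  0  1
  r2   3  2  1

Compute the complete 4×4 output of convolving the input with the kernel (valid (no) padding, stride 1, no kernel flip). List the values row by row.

26 27 48 33
29 26 11 16
32 28 42 45
30 22 22 28

Output[0,0]: The receptive field on the input at this output position is [5 2 9 / 5 1 6 / 2 4 8]. Elementwise product with the kernel and sum: 2·-1 + 6·1 + 2·3 + 4·2 + 8·1.
Output[0,1]: The receptive field on the input at this output position is [2 9 2 / 1 6 1 / 4 8 7]. Elementwise product with the kernel and sum: 9·-1 + 1·1 + 4·3 + 8·2 + 7·1.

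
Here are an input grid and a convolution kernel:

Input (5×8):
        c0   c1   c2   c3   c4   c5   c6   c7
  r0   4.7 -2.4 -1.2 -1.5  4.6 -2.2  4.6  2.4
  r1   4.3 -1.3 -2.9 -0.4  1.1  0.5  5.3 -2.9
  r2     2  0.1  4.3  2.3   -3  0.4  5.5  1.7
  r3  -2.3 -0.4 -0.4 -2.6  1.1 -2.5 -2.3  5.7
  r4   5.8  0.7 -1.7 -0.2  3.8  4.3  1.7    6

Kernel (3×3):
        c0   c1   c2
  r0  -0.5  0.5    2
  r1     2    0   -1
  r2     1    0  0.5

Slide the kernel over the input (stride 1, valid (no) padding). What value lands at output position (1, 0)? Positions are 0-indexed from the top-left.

The receptive field on the input at this output position is [4.3 -1.3 -2.9 / 2 0.1 4.3 / -2.3 -0.4 -0.4]. Elementwise product with the kernel and sum: 4.3·-0.5 + -1.3·0.5 + -2.9·2 + 2·2 + 4.3·-1 + -2.3·1 + -0.4·0.5.

-11.4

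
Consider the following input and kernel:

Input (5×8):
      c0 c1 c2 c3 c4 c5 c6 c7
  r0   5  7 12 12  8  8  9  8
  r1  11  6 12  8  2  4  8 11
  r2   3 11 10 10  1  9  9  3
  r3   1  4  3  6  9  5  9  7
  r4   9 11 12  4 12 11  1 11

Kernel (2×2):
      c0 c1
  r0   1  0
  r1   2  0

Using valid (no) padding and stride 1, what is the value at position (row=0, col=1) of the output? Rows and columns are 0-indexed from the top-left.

The receptive field on the input at this output position is [7 12 / 6 12]. Elementwise product with the kernel and sum: 7·1 + 6·2.

19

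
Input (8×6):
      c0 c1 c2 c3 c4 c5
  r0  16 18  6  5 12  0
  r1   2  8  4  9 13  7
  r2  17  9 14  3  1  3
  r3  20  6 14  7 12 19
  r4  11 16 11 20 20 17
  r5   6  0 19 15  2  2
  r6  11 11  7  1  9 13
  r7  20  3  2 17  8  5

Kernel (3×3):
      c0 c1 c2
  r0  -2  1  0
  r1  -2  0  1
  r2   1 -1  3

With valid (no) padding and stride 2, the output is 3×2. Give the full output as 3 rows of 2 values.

36 12
-23 10
22 -5

Output[0,0]: The receptive field on the input at this output position is [16 18 6 / 2 8 4 / 17 9 14]. Elementwise product with the kernel and sum: 16·-2 + 18·1 + 2·-2 + 4·1 + 17·1 + 9·-1 + 14·3.
Output[0,1]: The receptive field on the input at this output position is [6 5 12 / 4 9 13 / 14 3 1]. Elementwise product with the kernel and sum: 6·-2 + 5·1 + 4·-2 + 13·1 + 14·1 + 3·-1 + 1·3.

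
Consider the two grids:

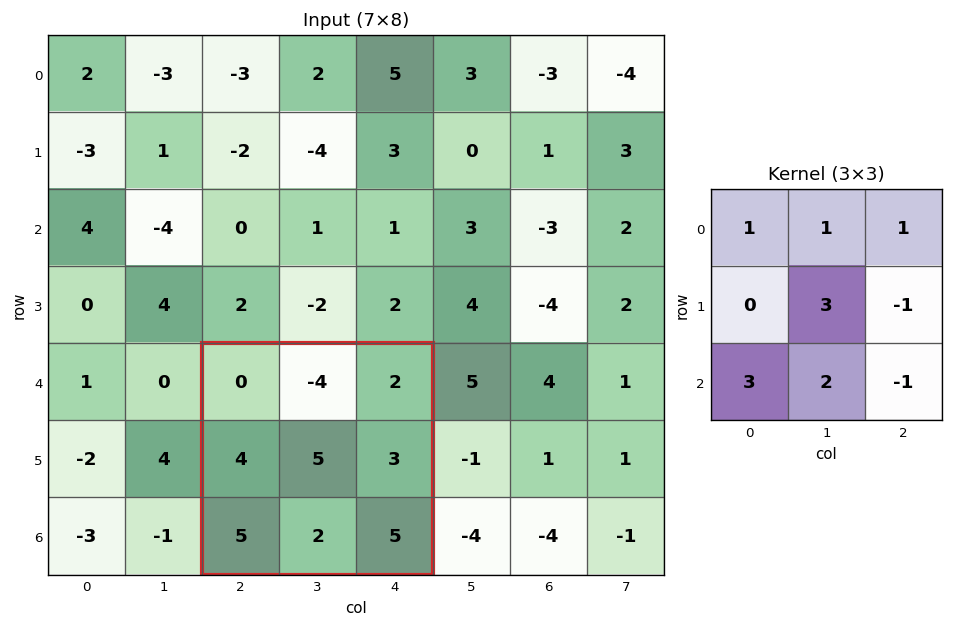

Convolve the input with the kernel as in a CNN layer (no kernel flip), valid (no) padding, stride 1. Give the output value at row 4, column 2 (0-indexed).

24

The receptive field on the input at this output position is [0 -4 2 / 4 5 3 / 5 2 5]. Elementwise product with the kernel and sum: 0·1 + -4·1 + 2·1 + 5·3 + 3·-1 + 5·3 + 2·2 + 5·-1.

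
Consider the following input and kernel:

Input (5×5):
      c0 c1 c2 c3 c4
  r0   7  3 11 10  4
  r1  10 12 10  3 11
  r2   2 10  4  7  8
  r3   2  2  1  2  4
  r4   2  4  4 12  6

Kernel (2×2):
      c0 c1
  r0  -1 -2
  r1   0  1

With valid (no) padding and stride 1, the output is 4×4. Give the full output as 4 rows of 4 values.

-1 -15 -28 -7
-24 -28 -9 -17
-20 -17 -16 -19
-2 0 7 -4

Output[0,0]: The receptive field on the input at this output position is [7 3 / 10 12]. Elementwise product with the kernel and sum: 7·-1 + 3·-2 + 12·1.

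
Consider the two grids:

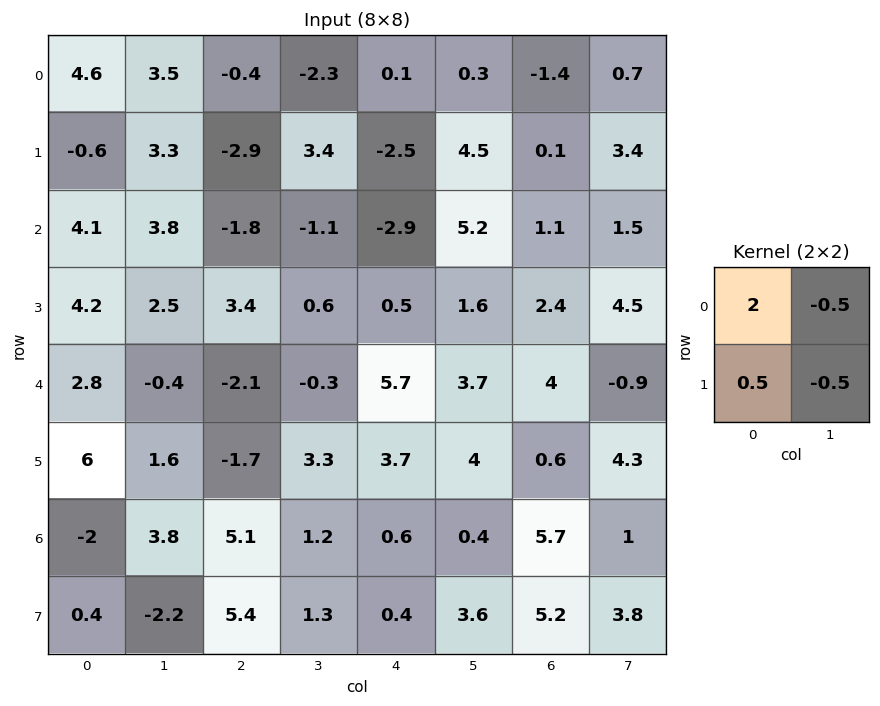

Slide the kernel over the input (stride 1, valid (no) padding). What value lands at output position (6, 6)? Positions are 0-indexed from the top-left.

11.6

The receptive field on the input at this output position is [5.7 1 / 5.2 3.8]. Elementwise product with the kernel and sum: 5.7·2 + 1·-0.5 + 5.2·0.5 + 3.8·-0.5.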